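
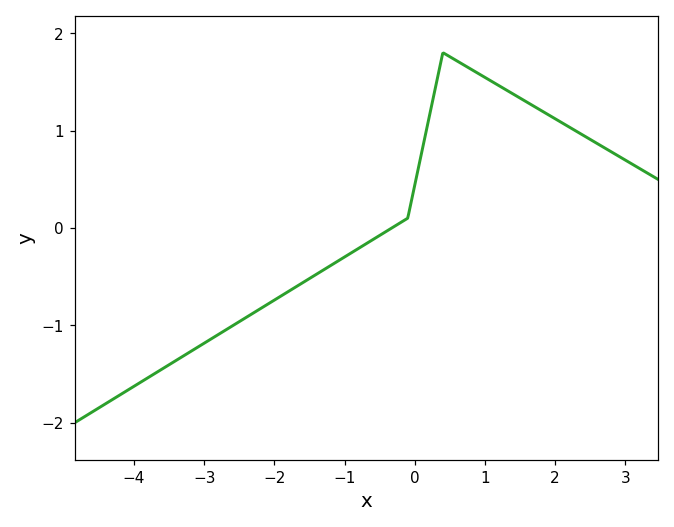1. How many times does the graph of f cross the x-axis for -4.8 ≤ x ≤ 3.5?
1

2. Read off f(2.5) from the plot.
0.908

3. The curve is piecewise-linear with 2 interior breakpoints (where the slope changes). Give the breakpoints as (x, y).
(-0.1, 0.1); (0.4, 1.8)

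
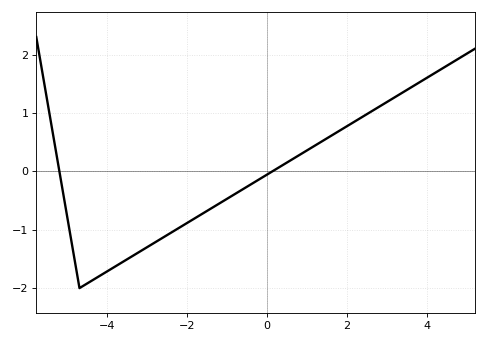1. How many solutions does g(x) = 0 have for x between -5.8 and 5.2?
2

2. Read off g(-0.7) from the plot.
-0.3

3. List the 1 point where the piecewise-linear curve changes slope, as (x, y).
(-4.7, -2)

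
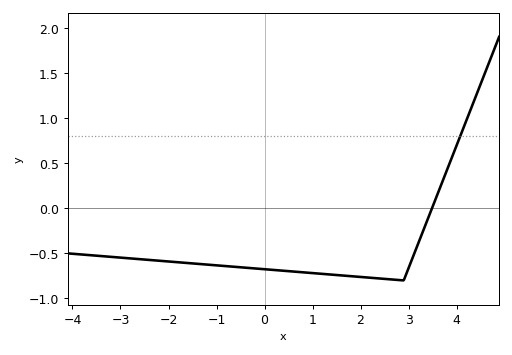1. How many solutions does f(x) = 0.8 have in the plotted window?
1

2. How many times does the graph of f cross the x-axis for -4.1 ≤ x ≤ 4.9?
1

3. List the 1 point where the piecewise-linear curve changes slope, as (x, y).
(2.9, -0.8)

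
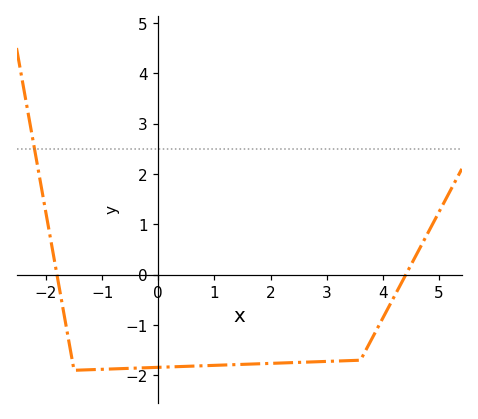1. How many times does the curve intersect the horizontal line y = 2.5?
1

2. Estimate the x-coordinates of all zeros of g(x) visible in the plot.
-1.8, 4.41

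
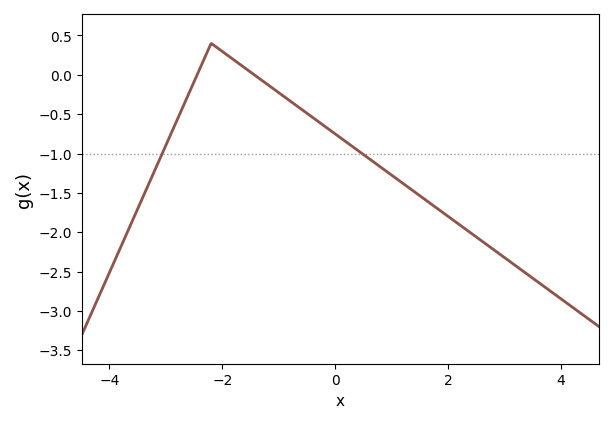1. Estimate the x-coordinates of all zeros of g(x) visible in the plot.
-2.45, -1.44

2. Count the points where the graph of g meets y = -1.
2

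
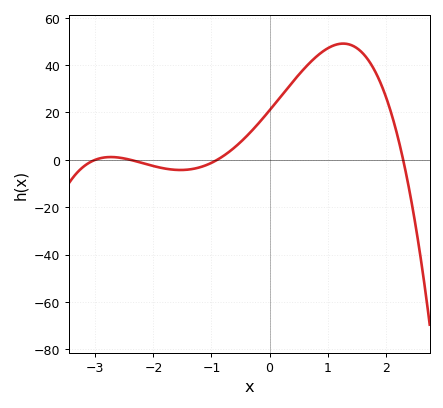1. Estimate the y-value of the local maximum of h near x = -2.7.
1.15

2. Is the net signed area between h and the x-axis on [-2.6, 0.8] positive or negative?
positive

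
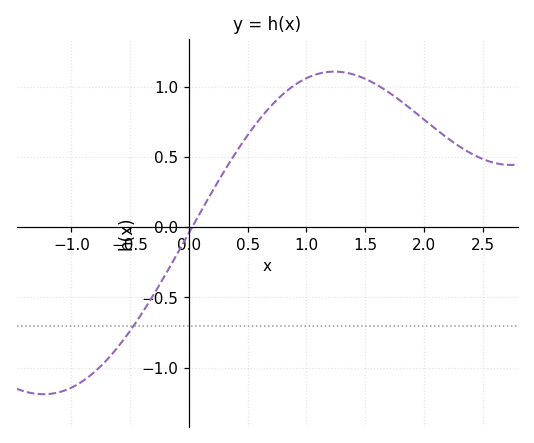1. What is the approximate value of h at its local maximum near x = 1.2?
1.11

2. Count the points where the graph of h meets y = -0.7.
1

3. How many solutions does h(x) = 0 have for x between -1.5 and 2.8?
1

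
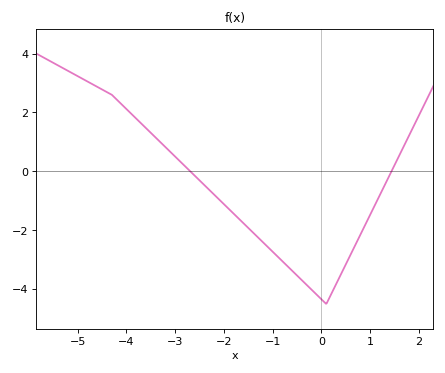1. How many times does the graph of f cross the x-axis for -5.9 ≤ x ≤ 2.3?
2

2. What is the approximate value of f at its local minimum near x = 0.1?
-4.5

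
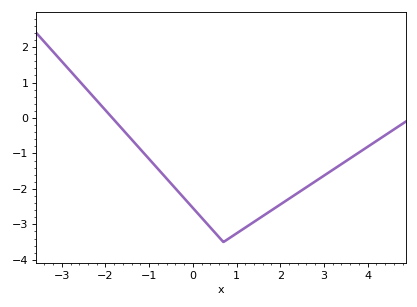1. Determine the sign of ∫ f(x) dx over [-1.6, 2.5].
negative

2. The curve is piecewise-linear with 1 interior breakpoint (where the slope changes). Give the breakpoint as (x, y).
(0.7, -3.5)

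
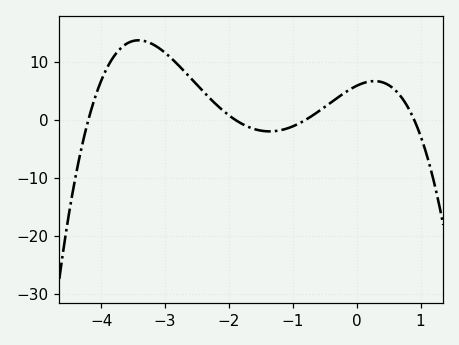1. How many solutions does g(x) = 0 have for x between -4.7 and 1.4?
4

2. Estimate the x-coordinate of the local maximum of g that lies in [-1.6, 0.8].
0.3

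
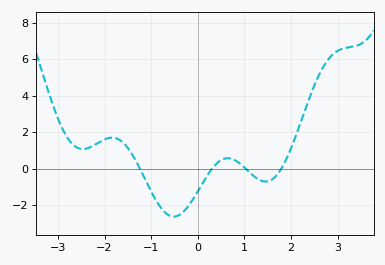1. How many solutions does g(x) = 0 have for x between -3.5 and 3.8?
4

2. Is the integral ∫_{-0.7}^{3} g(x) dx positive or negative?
positive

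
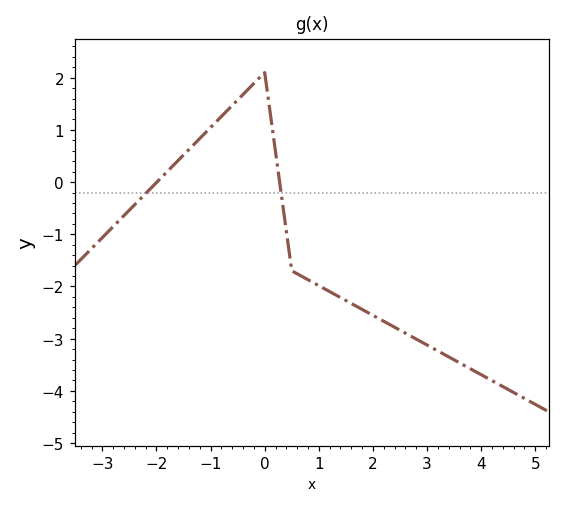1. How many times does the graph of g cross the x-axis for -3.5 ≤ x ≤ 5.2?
2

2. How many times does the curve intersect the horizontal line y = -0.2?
2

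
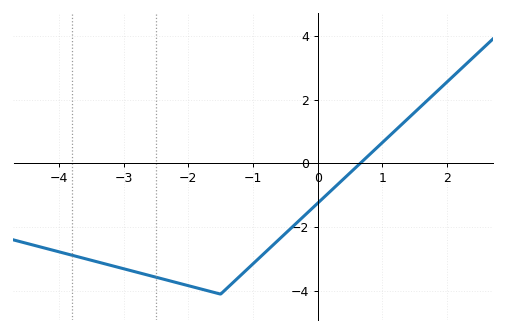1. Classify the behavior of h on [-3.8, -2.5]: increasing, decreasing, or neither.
decreasing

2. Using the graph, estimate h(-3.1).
-3.25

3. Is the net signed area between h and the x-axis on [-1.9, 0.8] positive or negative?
negative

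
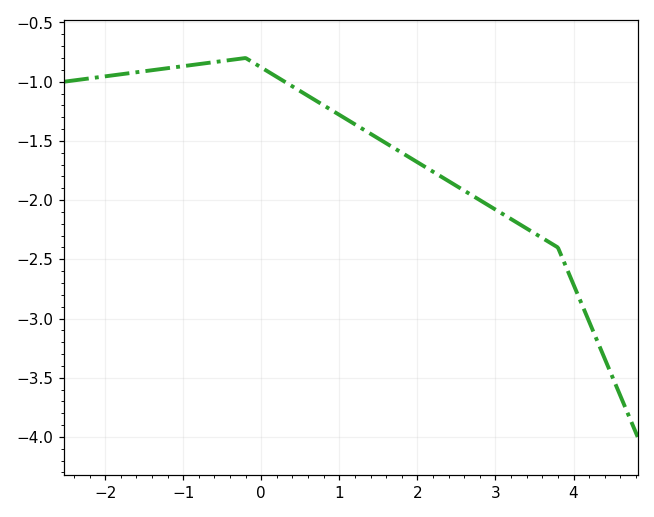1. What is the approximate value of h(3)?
-2.1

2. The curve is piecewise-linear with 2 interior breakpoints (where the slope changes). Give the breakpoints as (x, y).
(-0.2, -0.8); (3.8, -2.4)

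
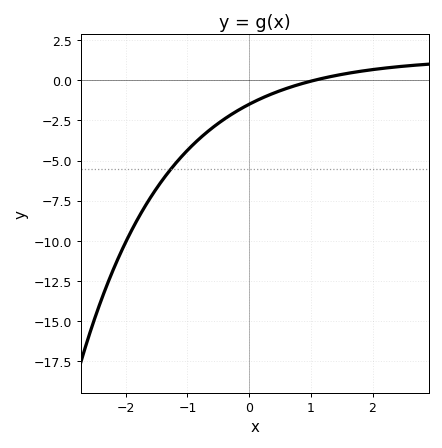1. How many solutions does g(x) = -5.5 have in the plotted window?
1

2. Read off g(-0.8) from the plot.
-3.5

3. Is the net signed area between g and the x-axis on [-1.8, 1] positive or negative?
negative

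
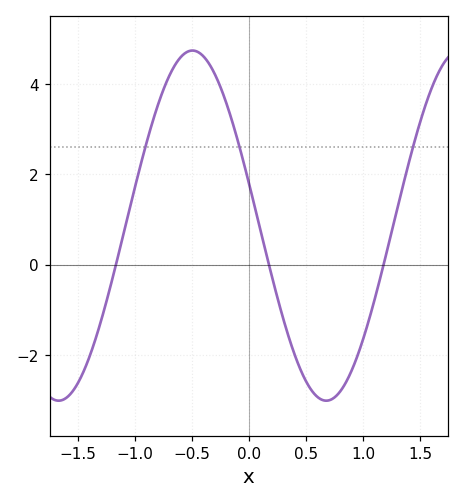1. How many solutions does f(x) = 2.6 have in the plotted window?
3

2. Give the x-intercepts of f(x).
-1.17, 0.173, 1.18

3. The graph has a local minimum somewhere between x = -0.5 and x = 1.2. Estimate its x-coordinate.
0.676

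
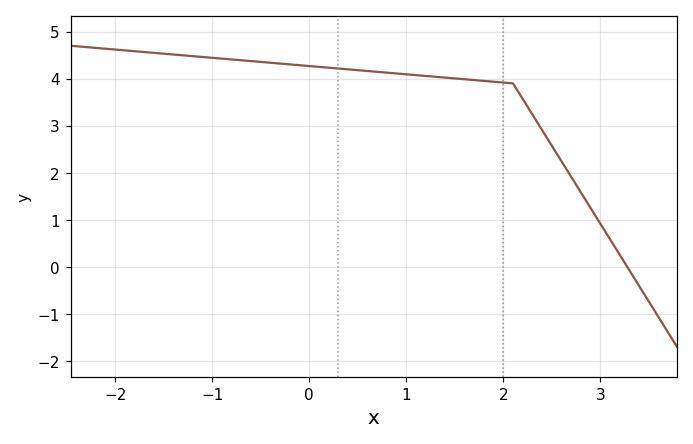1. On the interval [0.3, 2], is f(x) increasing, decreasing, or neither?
decreasing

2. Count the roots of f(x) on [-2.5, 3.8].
1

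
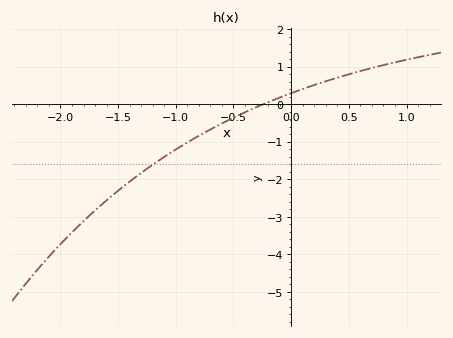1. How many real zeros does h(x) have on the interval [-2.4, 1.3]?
1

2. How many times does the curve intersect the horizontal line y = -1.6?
1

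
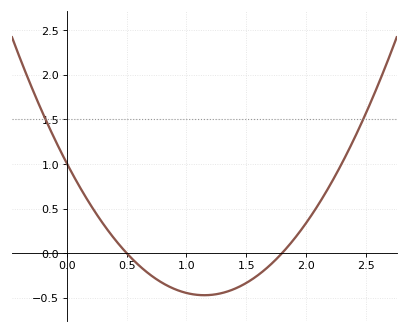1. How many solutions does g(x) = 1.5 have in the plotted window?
2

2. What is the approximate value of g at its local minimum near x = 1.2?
-0.45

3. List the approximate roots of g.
0.5, 1.8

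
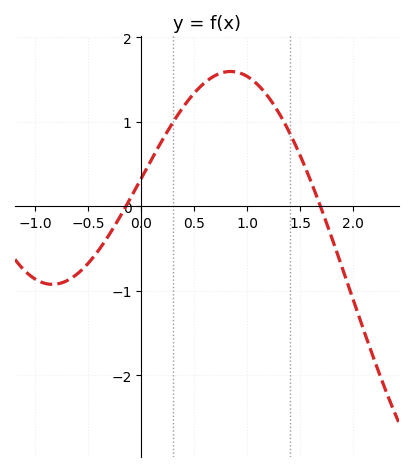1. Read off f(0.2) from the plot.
0.8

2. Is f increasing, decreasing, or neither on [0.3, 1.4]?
neither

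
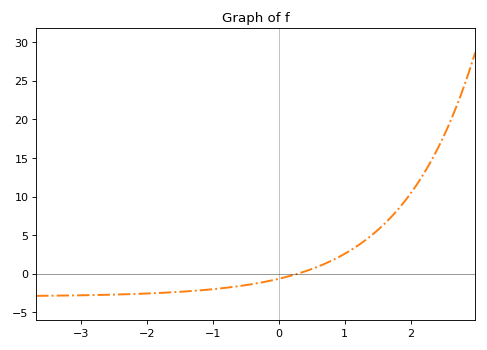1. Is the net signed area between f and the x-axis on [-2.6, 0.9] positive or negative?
negative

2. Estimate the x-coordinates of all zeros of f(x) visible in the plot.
0.3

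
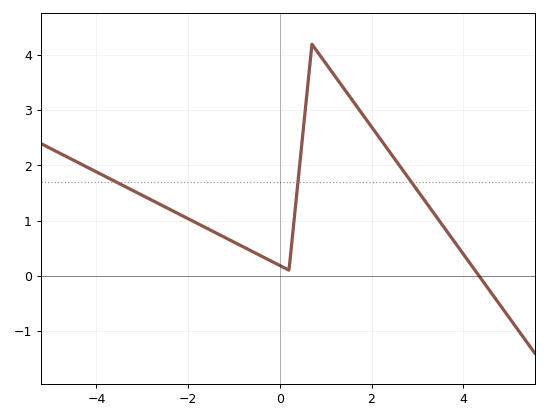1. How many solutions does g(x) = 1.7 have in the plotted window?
3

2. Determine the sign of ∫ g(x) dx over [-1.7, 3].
positive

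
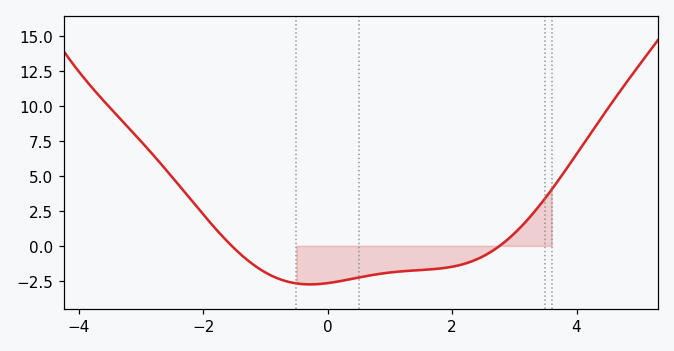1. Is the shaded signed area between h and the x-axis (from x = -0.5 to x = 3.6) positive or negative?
negative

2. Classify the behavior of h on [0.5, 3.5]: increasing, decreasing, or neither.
increasing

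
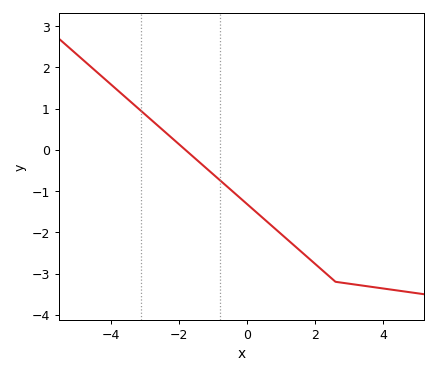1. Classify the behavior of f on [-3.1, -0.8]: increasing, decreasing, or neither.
decreasing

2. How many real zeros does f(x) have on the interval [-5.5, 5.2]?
1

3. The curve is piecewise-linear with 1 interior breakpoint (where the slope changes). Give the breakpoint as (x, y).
(2.6, -3.2)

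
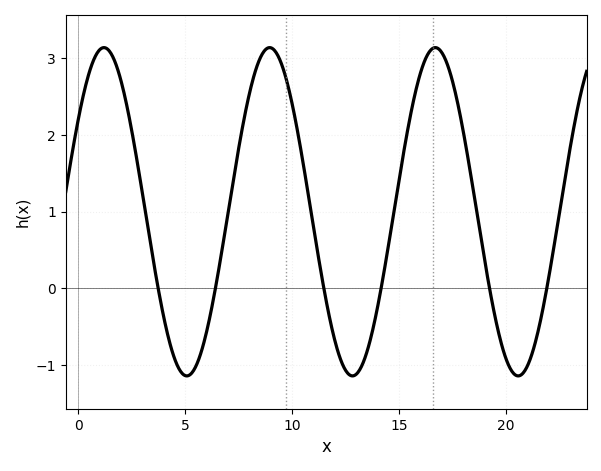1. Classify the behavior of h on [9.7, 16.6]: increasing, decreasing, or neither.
neither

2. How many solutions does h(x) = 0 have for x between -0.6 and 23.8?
6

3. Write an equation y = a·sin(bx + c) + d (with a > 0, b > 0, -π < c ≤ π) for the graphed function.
y = 2.14sin(0.81x + 0.602) + 1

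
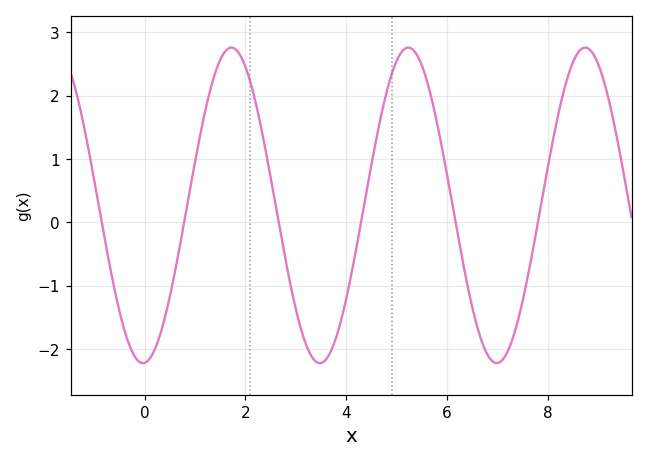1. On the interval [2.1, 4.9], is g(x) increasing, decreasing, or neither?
neither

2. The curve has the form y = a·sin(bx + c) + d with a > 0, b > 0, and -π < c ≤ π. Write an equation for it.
y = 2.49sin(1.8x - 1.5) + 0.27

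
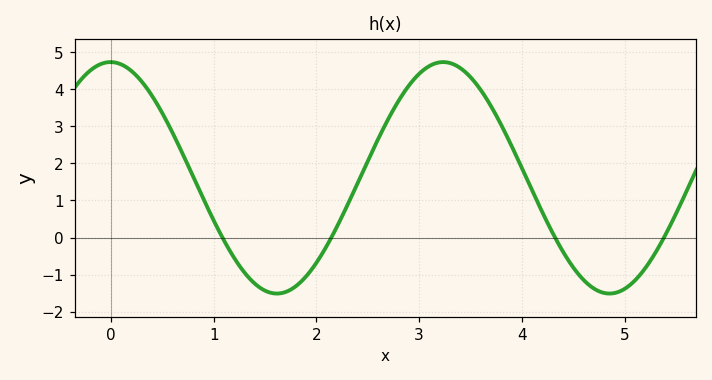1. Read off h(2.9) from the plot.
4.1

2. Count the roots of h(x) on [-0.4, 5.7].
4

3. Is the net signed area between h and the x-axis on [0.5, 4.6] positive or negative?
positive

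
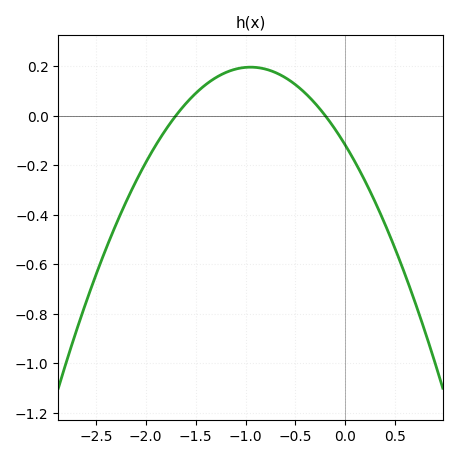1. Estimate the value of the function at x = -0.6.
0.154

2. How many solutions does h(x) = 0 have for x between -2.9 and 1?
2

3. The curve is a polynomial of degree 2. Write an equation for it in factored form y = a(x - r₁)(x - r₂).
y = -0.35(x + 1.7)(x + 0.2)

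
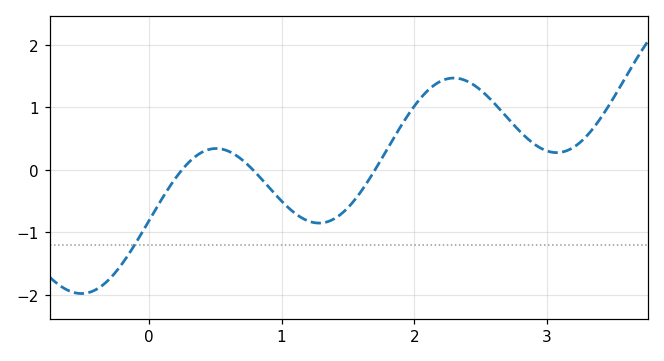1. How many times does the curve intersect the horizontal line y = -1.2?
1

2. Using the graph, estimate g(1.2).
-0.818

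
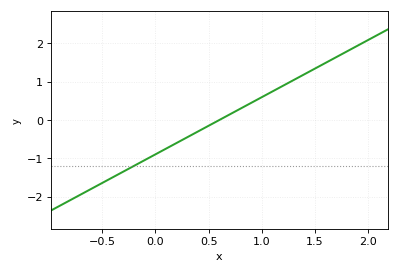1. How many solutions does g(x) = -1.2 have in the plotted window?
1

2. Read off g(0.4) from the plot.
-0.298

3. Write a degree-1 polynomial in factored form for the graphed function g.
y = 1.49(x - 0.6)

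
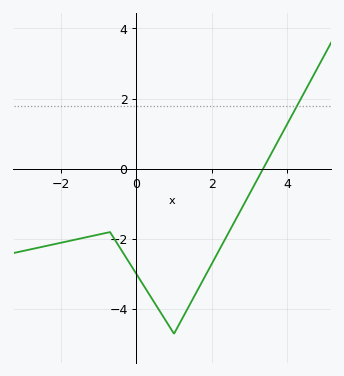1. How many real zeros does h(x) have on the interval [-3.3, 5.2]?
1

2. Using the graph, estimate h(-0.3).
-2.48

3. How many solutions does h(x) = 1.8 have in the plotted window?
1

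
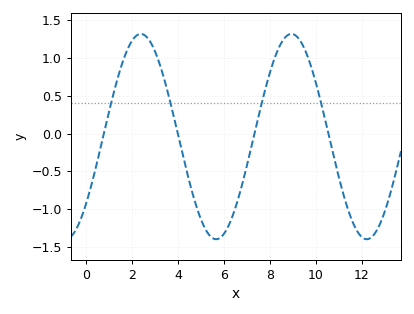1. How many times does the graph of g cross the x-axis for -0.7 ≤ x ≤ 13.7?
4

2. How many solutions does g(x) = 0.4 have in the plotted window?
4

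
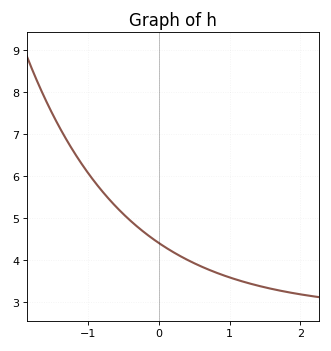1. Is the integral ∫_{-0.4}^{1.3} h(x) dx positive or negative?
positive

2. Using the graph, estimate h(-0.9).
5.9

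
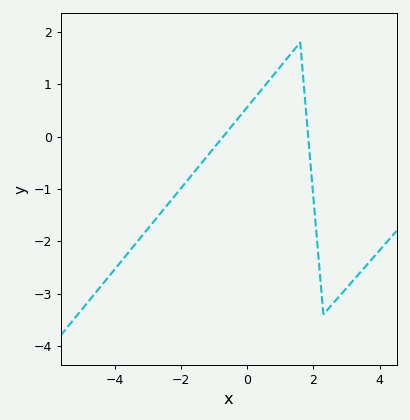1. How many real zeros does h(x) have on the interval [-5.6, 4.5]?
2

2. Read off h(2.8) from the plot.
-3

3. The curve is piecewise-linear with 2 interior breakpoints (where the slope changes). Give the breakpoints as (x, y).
(1.6, 1.8); (2.3, -3.4)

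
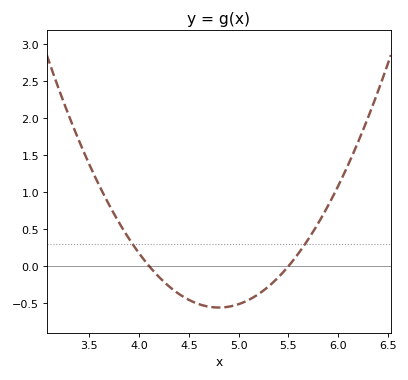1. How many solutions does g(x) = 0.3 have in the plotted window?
2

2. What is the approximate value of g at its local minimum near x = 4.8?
-0.55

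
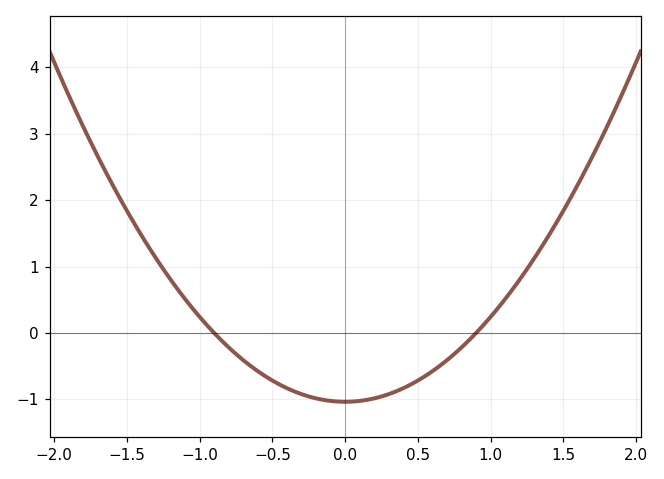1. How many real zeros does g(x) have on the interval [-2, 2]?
2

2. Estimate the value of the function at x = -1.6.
2.24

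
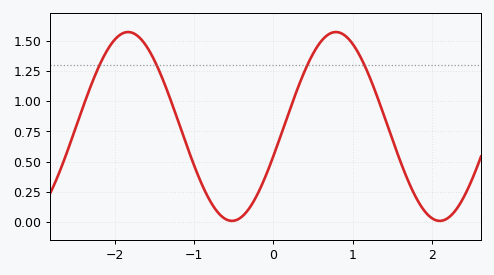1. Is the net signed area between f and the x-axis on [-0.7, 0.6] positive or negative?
positive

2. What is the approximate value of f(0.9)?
1.54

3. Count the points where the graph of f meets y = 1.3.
4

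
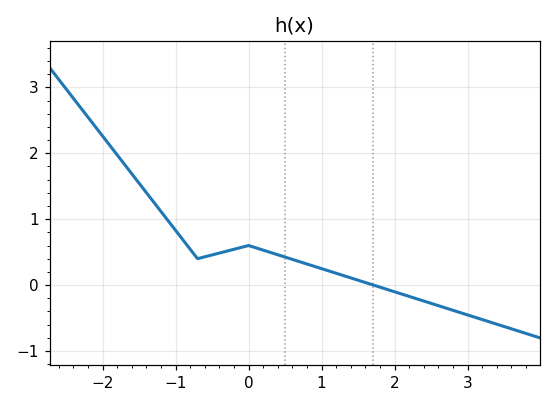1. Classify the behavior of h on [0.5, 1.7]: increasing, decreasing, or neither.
decreasing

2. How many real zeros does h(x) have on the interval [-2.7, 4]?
1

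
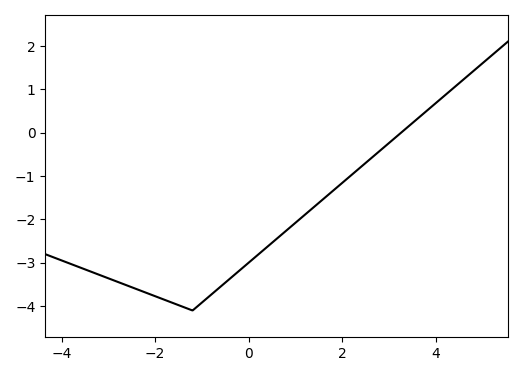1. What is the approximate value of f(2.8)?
-0.422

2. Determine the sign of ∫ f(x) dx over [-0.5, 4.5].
negative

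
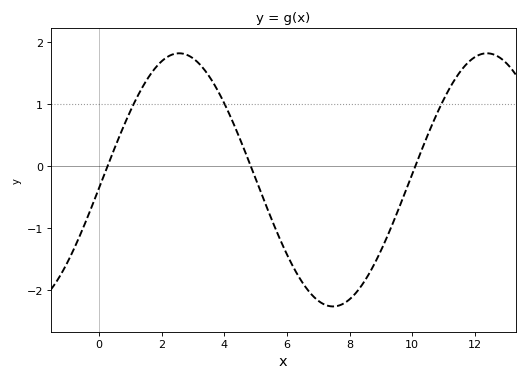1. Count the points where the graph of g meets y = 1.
3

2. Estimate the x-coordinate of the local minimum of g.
7.47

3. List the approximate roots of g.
0.277, 4.85, 10.1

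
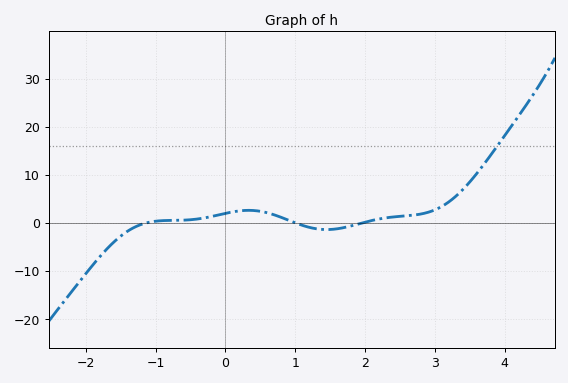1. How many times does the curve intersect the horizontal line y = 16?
1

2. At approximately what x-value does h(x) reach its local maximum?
0.3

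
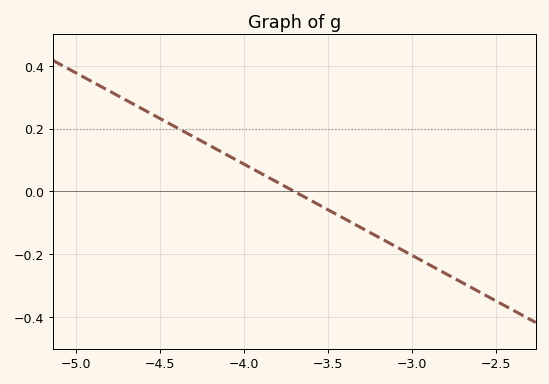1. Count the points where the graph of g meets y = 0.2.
1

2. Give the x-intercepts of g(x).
-3.7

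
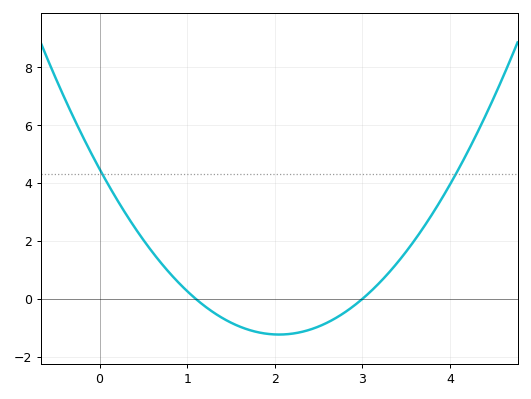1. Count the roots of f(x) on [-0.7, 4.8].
2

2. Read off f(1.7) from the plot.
-1.06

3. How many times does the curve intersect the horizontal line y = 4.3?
2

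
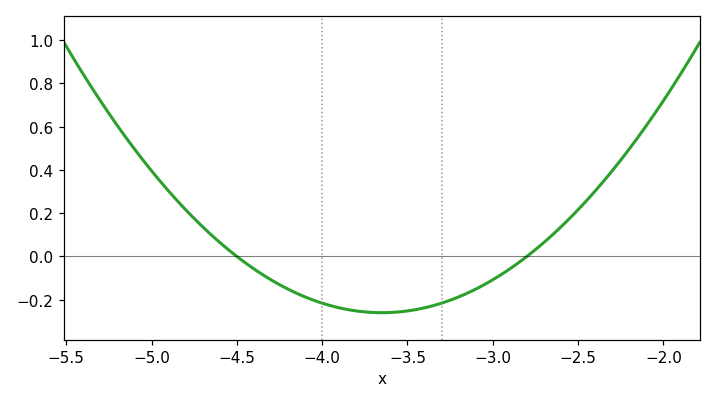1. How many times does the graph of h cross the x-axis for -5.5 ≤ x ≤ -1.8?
2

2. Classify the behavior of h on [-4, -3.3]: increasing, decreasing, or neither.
neither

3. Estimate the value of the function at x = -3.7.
-0.26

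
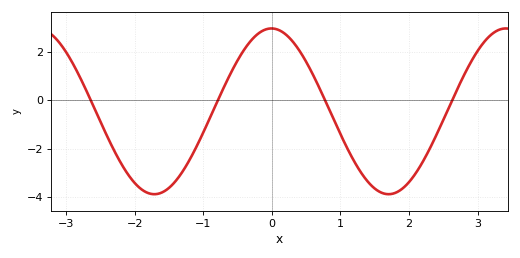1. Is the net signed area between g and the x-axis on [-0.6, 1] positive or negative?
positive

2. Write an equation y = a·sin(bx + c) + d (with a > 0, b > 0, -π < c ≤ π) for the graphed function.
y = 3.42sin(1.8x + 1.6) - 0.46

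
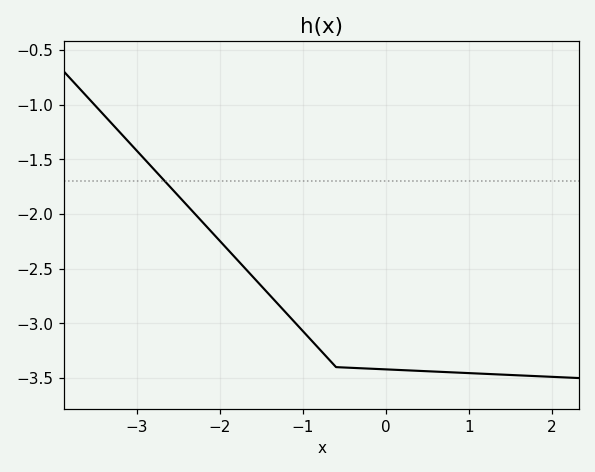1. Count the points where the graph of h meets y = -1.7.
1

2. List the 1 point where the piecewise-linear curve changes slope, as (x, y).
(-0.6, -3.4)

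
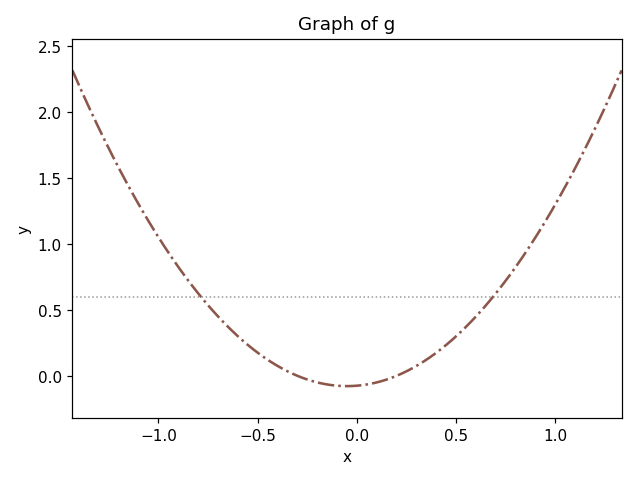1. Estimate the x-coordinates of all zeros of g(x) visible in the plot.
-0.3, 0.2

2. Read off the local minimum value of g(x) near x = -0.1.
-0.078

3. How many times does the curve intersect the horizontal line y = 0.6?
2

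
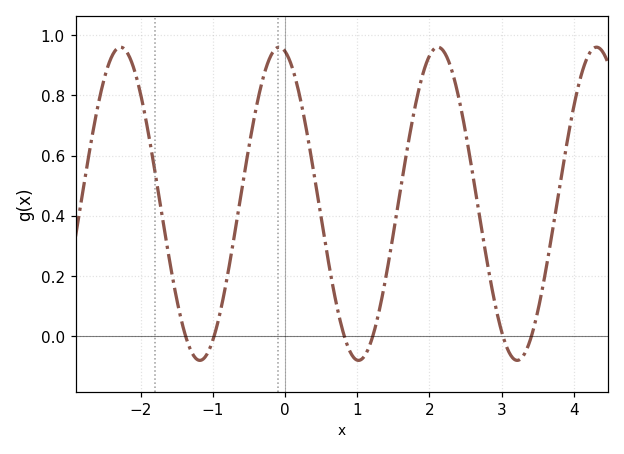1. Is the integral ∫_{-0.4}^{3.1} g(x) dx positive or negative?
positive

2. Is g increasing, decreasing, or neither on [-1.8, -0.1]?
neither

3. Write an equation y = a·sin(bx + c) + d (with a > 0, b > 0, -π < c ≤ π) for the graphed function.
y = 0.52sin(2.86x + 1.8) + 0.44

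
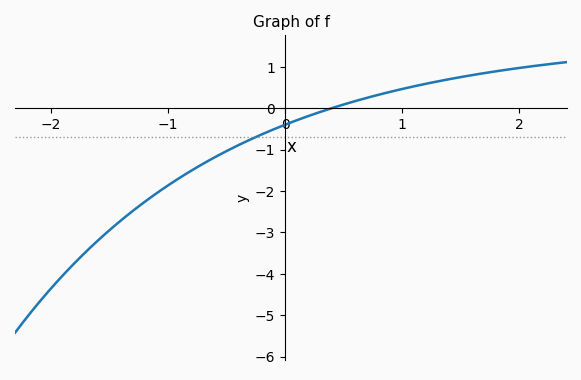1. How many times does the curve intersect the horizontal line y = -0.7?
1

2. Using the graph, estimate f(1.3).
0.6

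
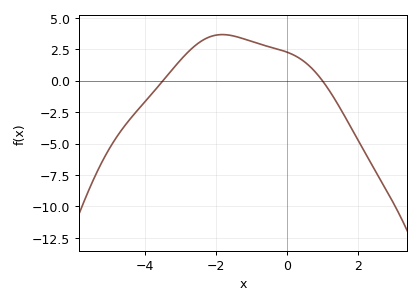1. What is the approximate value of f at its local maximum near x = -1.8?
3.65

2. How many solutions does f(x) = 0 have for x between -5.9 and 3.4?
2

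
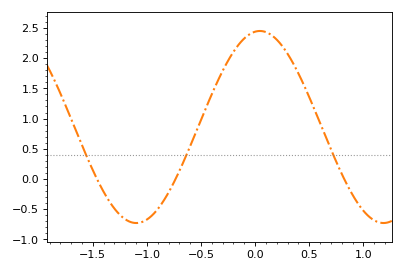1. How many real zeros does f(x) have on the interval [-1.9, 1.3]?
3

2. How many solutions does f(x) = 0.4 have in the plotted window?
3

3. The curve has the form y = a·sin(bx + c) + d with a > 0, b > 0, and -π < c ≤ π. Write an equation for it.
y = 1.59sin(2.75x + 1.45) + 0.86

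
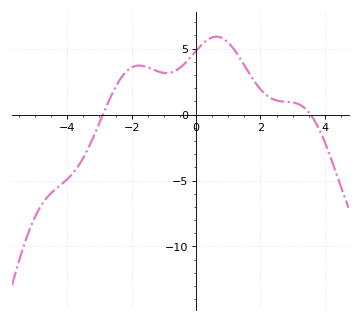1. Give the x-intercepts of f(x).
-2.8, 3.6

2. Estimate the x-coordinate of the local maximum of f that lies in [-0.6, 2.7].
0.6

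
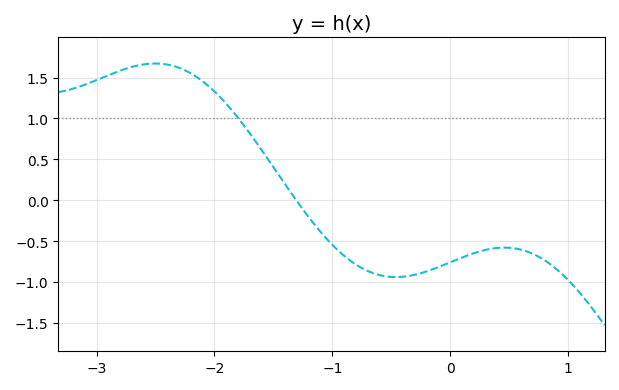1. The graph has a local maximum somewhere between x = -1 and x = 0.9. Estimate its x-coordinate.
0.46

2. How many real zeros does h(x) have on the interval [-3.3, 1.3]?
1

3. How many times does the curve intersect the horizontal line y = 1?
1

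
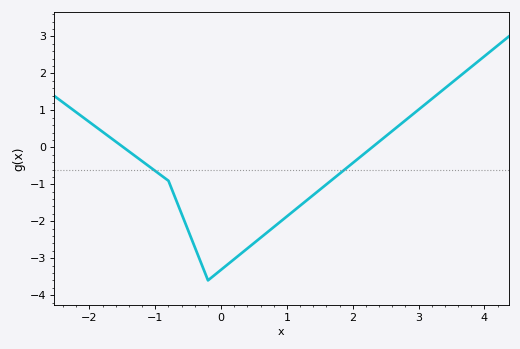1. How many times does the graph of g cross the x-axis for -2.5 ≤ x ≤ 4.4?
2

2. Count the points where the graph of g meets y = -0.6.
2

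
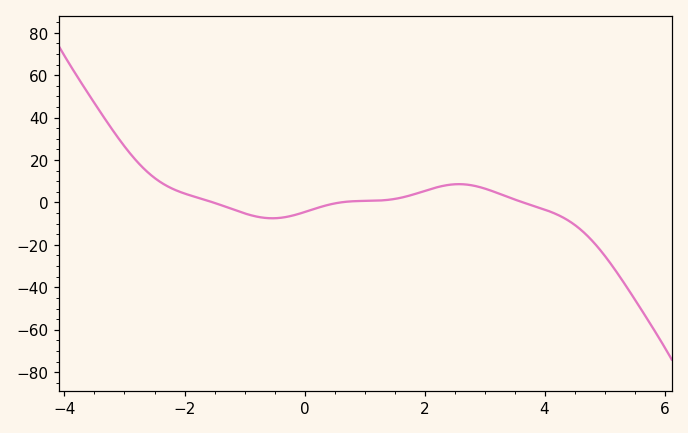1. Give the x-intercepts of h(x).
-1.6, 0.6, 3.6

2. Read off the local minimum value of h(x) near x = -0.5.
-8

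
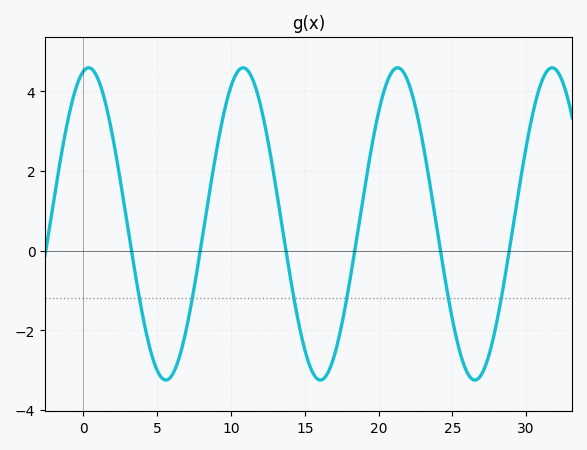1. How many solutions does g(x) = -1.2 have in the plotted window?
6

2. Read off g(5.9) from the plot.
-3.18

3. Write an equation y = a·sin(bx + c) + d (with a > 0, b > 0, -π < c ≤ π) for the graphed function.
y = 3.92sin(0.6x + 1.36) + 0.67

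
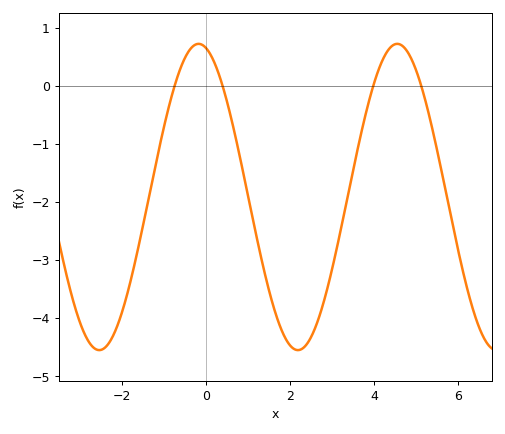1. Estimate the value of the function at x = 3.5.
-1.45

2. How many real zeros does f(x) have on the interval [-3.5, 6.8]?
4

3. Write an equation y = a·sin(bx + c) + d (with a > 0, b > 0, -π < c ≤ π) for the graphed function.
y = 2.64sin(1.33x + 1.8) - 1.91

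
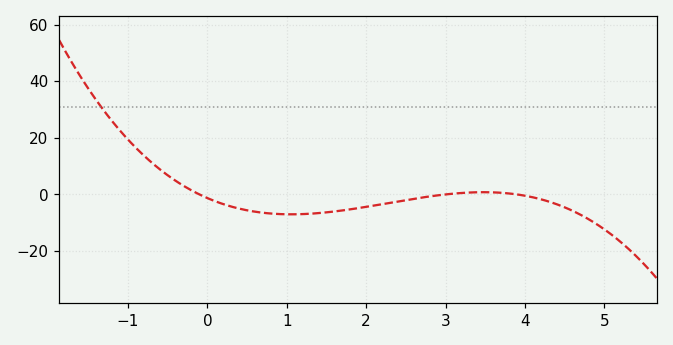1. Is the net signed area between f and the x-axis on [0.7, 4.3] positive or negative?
negative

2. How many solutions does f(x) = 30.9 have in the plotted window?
1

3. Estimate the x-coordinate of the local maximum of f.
3.4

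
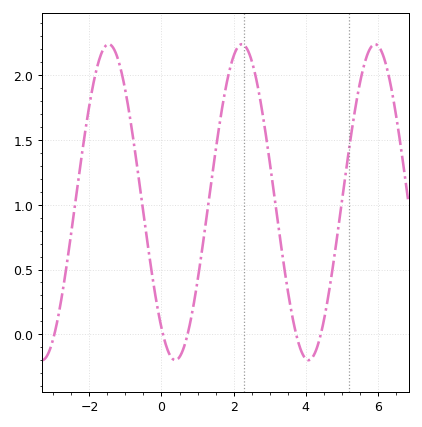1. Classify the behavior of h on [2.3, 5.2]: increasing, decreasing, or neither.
neither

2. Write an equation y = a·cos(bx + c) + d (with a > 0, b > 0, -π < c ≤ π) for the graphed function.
y = 1.22cos(1.7x + 2.49) + 1.02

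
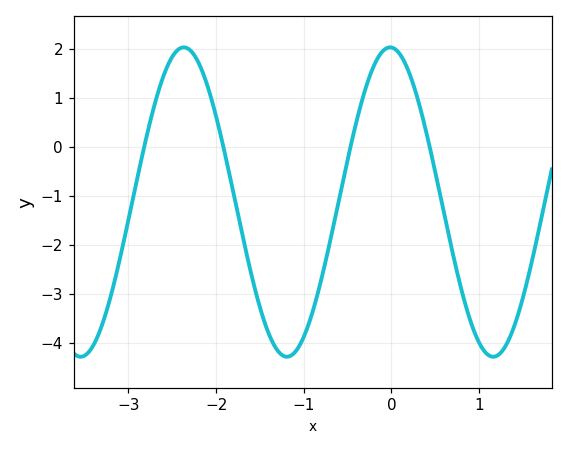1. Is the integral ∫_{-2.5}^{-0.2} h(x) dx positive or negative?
negative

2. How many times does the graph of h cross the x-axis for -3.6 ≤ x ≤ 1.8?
4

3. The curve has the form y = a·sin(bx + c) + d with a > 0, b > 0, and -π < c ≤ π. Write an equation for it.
y = 3.16sin(2.7x + 1.6) - 1.12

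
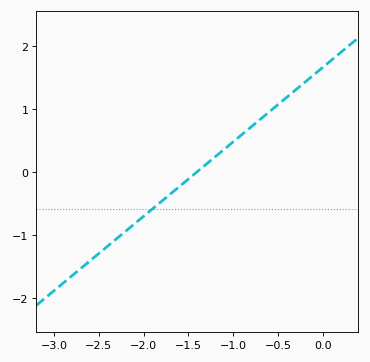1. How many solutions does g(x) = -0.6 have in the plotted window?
1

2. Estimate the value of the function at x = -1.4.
0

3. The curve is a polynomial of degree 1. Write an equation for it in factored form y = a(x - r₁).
y = 1.18(x + 1.4)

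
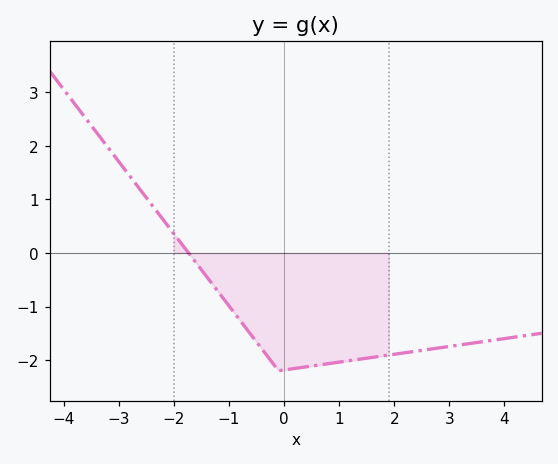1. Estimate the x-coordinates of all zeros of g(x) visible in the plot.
-1.8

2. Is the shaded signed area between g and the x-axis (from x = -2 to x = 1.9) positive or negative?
negative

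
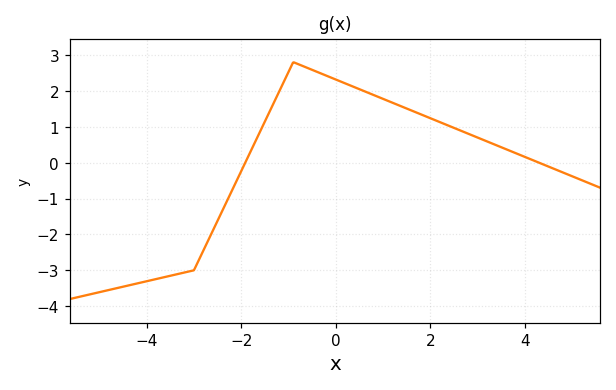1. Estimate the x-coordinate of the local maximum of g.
-0.896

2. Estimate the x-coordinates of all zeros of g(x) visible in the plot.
-1.91, 4.3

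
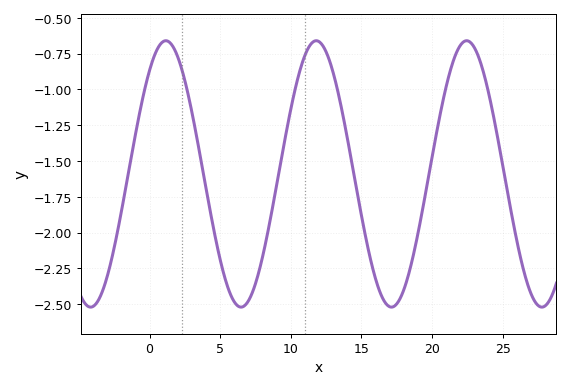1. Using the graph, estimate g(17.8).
-2.45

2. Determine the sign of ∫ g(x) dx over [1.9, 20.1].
negative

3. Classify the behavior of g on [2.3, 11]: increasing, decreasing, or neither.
neither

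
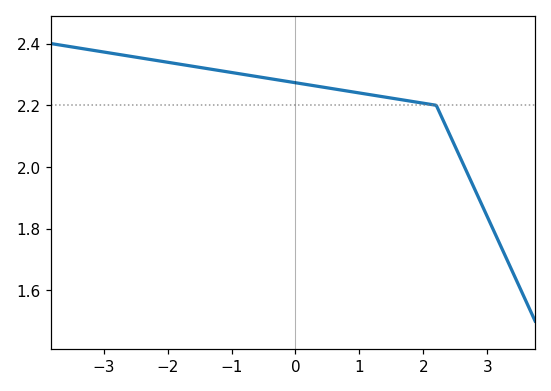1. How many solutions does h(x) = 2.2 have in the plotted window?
1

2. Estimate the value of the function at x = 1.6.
2.22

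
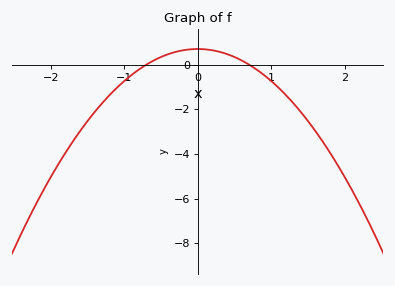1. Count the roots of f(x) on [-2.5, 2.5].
2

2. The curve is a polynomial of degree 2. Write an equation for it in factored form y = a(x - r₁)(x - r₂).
y = -1.43(x + 0.7)(x - 0.7)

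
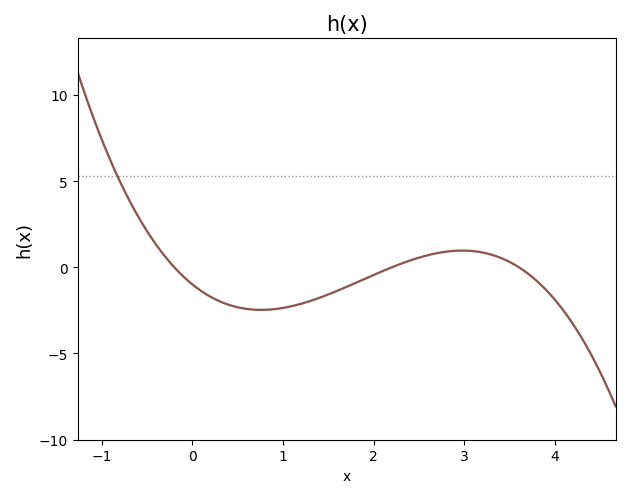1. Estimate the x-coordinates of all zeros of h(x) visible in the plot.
-0.2, 2.2, 3.6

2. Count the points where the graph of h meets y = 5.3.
1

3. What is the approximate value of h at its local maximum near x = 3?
1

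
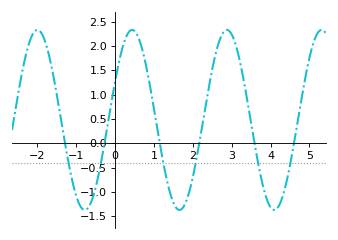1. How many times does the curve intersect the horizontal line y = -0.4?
6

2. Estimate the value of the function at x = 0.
1.25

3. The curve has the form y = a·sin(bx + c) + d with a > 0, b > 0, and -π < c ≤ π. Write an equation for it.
y = 1.85sin(2.58x + 0.43) + 0.48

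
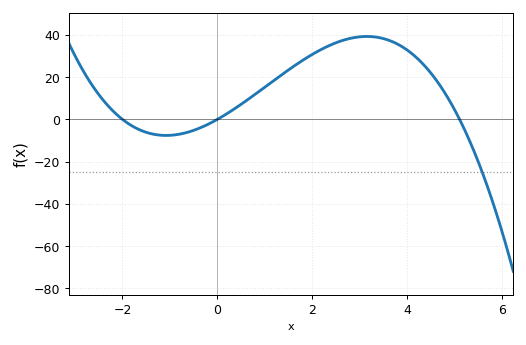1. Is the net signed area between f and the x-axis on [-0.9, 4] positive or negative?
positive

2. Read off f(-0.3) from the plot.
-3.41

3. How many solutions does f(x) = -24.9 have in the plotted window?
1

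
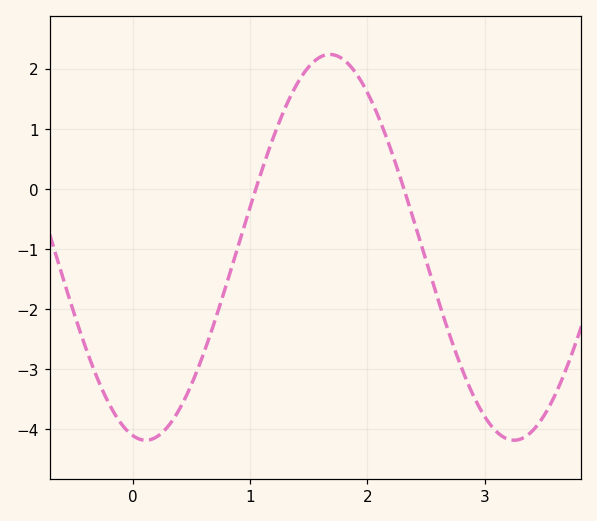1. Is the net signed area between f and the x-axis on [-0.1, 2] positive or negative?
negative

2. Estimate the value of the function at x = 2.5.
-1.18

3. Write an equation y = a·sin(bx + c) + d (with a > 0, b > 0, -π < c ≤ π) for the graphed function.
y = 3.21sin(2x - 1.79) - 0.97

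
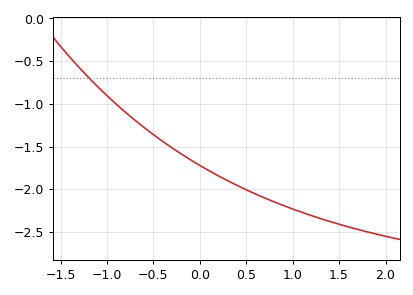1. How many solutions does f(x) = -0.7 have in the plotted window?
1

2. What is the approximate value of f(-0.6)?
-1.28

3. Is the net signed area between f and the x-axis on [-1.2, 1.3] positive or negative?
negative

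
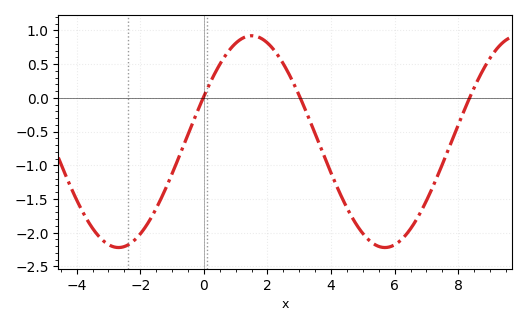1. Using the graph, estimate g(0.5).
0.5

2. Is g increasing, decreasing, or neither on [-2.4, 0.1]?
increasing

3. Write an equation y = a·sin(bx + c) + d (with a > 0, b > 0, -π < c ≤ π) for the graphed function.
y = 1.57sin(0.75x + 0.44) - 0.65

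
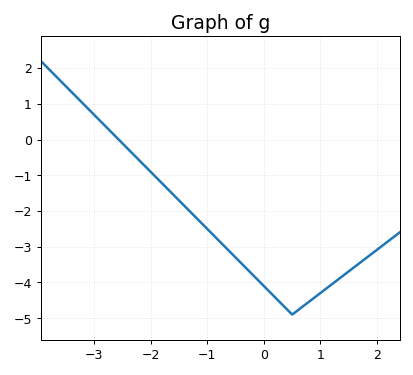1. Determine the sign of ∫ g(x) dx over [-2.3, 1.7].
negative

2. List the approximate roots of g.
-2.57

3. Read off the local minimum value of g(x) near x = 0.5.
-4.9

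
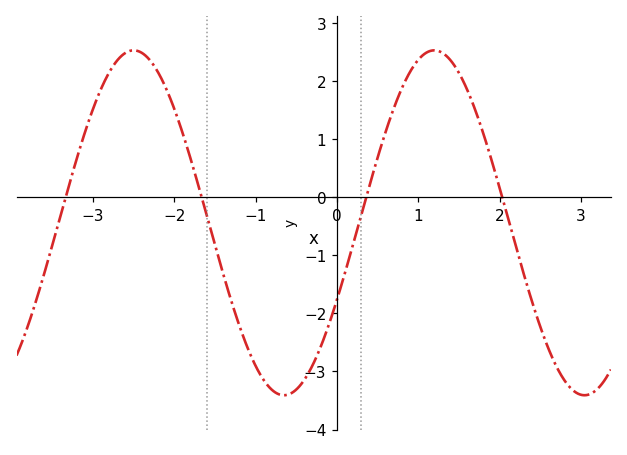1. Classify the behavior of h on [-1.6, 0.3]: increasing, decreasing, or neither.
neither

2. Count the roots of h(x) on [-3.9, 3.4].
4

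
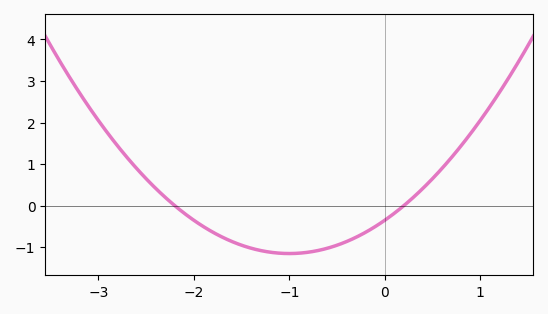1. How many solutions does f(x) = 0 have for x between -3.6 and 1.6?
2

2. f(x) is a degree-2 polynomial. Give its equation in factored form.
y = 0.8(x + 2.2)(x - 0.2)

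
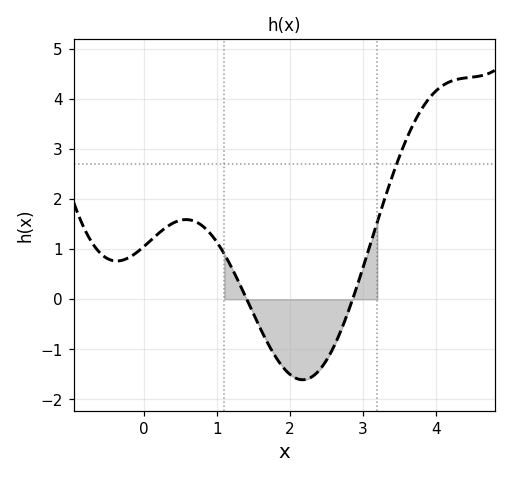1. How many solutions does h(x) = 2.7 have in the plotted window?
1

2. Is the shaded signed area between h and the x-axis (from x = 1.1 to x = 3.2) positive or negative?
negative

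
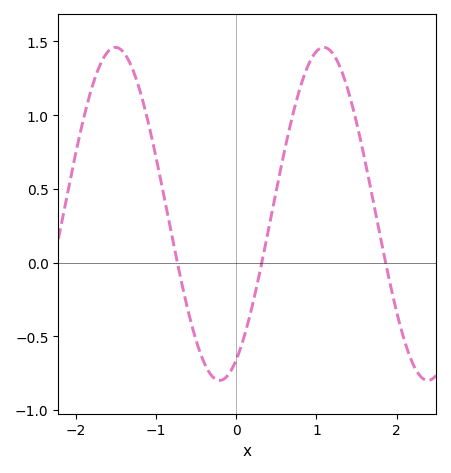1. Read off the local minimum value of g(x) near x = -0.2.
-0.8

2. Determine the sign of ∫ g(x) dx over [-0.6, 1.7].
positive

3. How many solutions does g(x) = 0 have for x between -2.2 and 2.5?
3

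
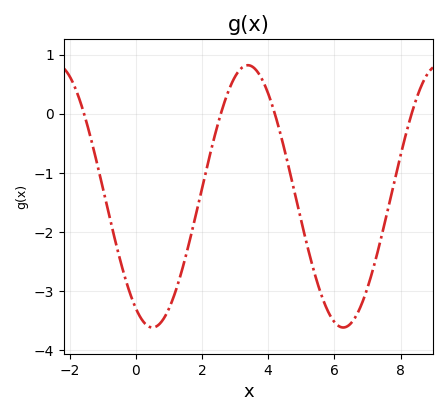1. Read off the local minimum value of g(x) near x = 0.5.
-3.6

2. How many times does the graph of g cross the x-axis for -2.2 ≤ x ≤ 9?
4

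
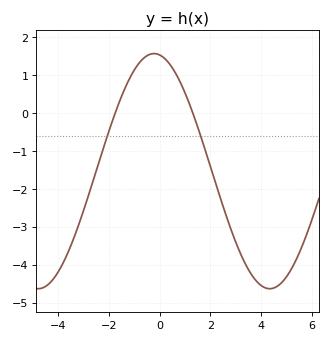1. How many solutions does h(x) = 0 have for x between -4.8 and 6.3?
2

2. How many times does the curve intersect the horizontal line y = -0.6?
2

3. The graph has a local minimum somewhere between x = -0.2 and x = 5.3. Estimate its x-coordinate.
4.34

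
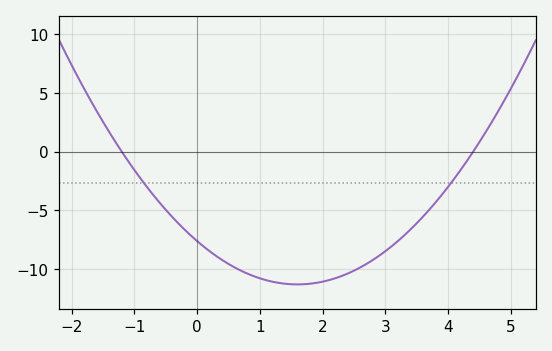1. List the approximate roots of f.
-1.2, 4.4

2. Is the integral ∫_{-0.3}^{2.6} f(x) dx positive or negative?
negative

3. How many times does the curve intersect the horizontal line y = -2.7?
2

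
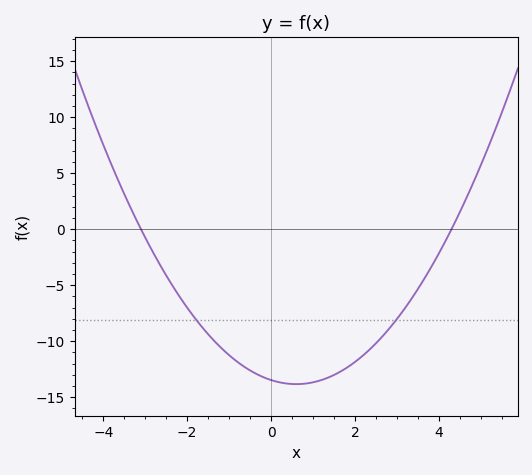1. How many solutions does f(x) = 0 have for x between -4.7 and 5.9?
2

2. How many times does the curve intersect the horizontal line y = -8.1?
2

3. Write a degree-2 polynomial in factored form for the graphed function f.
y = 1.01(x + 3.1)(x - 4.3)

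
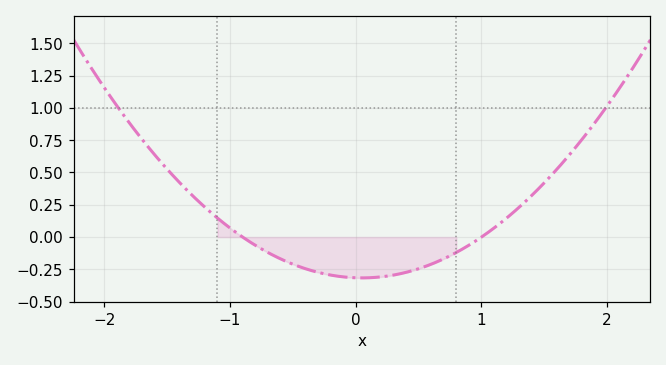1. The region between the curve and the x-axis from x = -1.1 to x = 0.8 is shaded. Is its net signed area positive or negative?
negative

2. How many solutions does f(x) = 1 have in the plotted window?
2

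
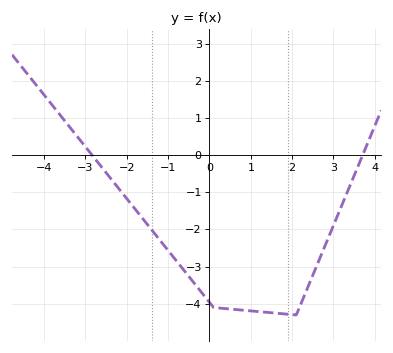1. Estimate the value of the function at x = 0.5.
-4.14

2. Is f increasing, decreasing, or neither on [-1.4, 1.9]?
decreasing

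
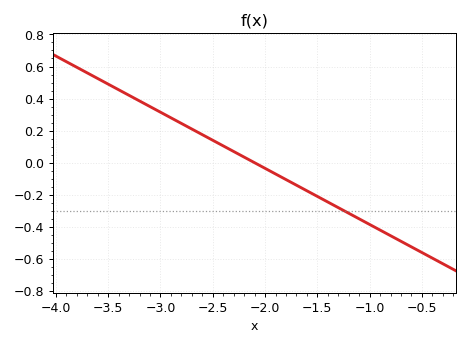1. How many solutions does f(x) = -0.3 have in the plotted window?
1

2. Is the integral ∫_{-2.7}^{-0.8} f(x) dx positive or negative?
negative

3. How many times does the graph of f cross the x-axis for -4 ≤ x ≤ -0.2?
1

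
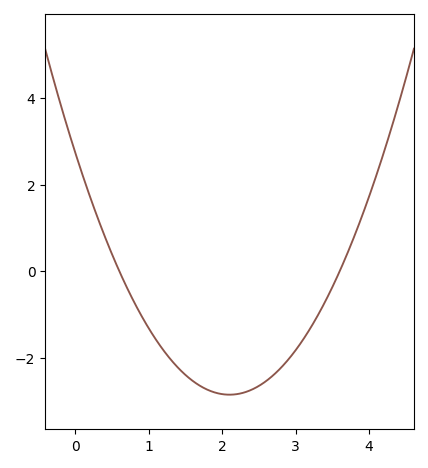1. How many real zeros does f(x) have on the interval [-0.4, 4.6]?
2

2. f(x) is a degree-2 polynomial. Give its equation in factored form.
y = 1.27(x - 0.6)(x - 3.6)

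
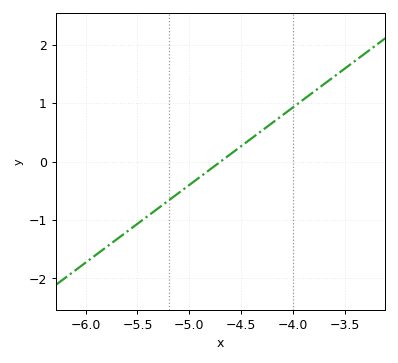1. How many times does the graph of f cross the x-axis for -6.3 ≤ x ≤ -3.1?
1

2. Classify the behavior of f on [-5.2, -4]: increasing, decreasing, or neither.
increasing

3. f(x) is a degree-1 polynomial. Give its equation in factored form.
y = 1.33(x + 4.7)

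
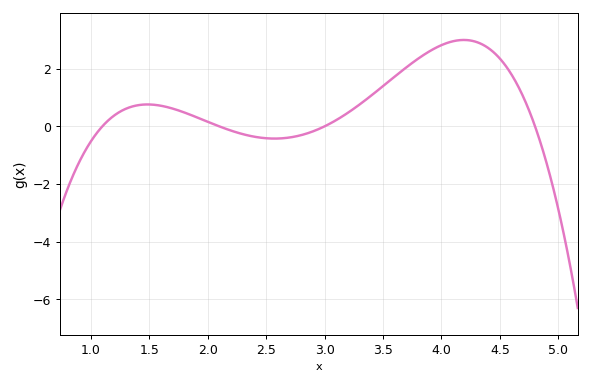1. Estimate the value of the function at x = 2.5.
-0.4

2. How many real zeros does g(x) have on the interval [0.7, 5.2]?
4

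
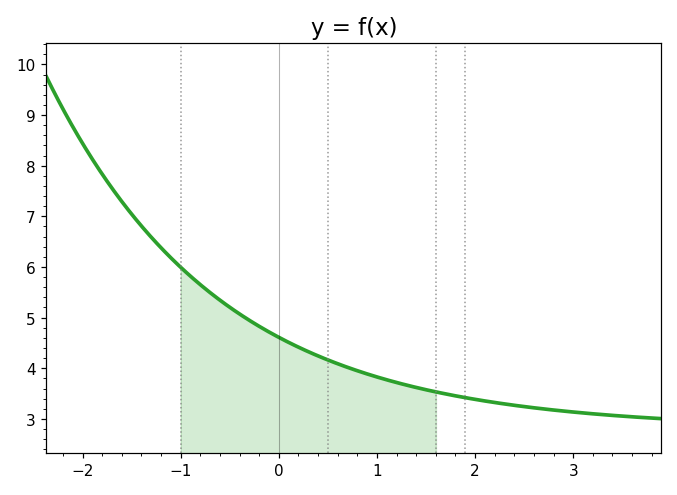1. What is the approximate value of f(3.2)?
3.1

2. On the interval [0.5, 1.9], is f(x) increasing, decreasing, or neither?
decreasing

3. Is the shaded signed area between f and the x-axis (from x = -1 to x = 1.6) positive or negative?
positive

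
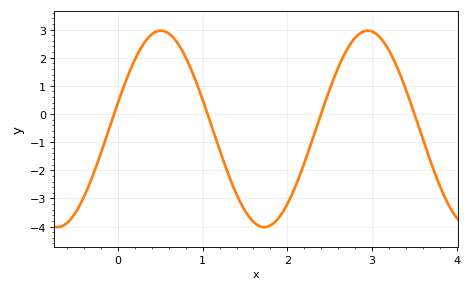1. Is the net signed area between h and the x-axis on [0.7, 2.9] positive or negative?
negative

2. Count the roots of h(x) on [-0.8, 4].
4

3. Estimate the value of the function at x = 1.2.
-1.27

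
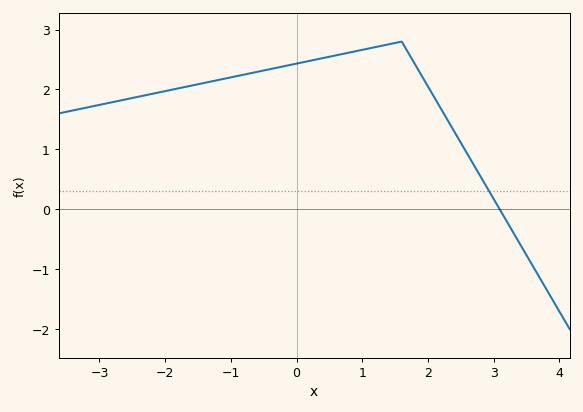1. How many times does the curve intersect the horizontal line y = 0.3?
1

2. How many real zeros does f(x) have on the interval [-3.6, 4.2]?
1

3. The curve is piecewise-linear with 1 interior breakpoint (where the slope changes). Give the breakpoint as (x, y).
(1.6, 2.8)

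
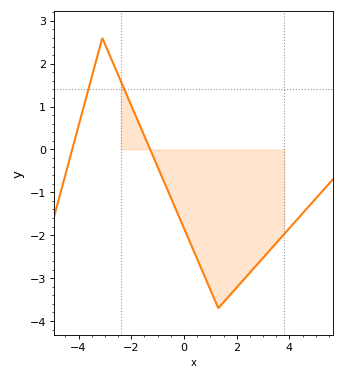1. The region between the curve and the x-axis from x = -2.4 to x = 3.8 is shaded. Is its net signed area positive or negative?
negative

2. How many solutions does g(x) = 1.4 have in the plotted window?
2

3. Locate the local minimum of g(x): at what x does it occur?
1.3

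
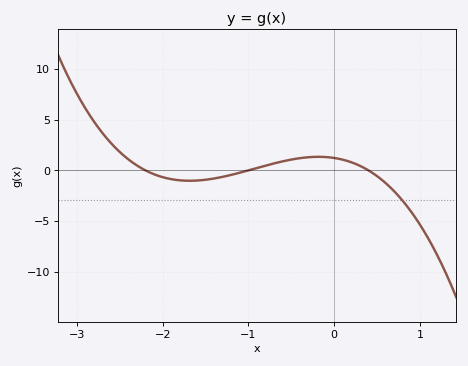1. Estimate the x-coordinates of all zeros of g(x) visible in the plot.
-2.2, -1, 0.4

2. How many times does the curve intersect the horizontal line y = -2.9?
1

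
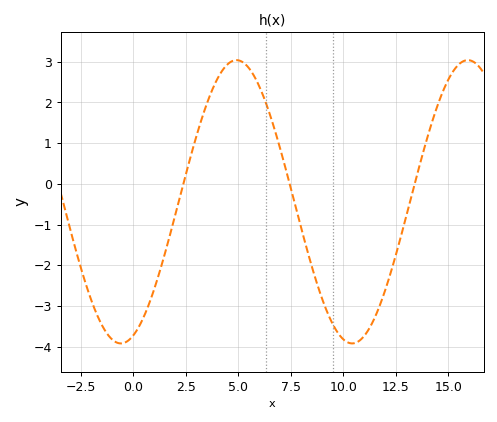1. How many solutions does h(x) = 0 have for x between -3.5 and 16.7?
3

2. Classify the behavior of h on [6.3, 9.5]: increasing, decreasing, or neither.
decreasing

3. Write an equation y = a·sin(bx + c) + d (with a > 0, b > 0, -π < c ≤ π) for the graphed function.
y = 3.48sin(0.57x - 1.23) - 0.44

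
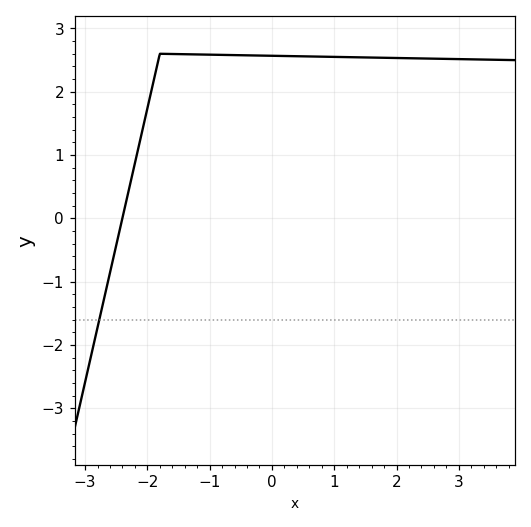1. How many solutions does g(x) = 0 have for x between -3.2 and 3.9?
1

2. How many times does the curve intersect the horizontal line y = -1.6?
1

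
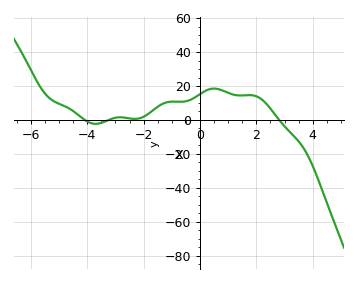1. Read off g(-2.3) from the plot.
0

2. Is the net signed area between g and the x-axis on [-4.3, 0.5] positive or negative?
positive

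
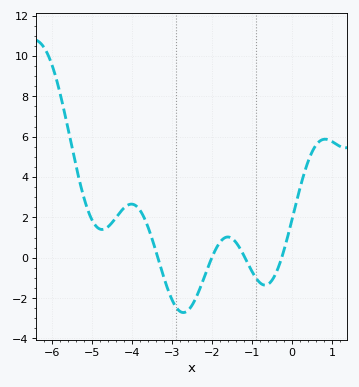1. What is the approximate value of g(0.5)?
5.2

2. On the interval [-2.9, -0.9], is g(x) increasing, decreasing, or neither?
neither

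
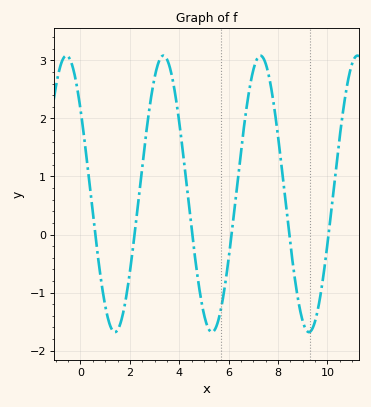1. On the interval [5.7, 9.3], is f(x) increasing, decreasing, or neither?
neither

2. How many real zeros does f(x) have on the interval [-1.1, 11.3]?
6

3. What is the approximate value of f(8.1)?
1.33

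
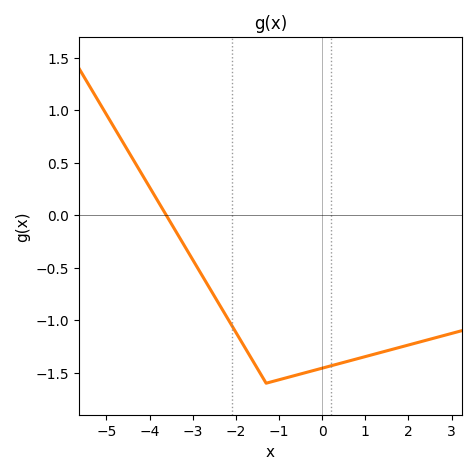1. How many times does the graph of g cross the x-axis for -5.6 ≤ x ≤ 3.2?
1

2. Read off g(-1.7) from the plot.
-1.32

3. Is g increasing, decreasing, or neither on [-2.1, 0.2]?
neither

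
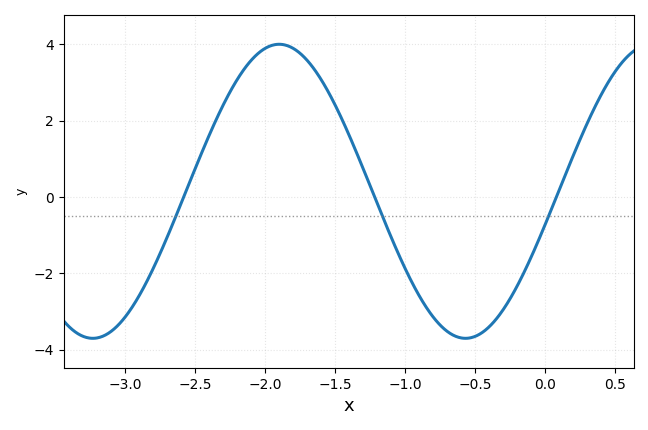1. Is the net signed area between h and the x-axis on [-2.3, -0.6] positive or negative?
positive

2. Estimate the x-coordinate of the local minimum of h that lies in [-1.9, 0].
-0.6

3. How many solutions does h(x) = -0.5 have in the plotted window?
3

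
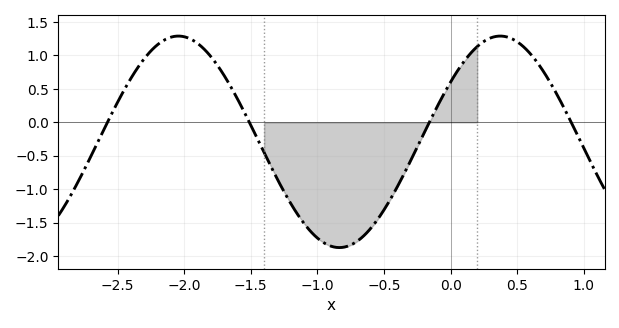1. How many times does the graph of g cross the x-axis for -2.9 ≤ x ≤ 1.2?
4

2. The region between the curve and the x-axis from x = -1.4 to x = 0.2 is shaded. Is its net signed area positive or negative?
negative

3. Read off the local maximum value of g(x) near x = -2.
1.3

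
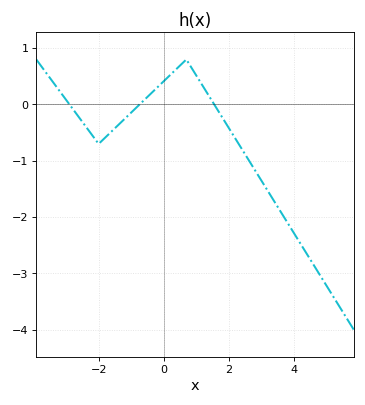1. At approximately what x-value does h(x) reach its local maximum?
0.699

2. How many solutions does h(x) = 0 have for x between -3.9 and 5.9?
3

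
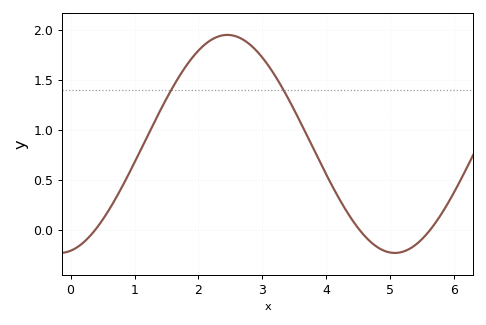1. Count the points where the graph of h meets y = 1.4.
2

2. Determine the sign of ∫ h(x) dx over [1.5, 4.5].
positive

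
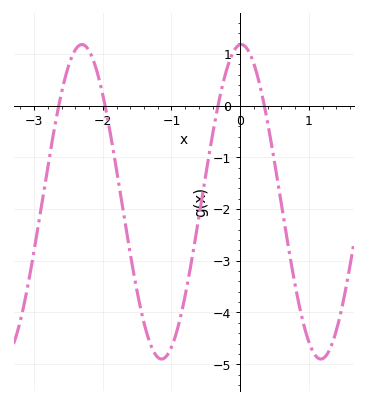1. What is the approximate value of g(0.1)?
1.1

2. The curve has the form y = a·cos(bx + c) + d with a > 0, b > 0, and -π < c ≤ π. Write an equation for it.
y = 3.04cos(2.71x - 0.04) - 1.86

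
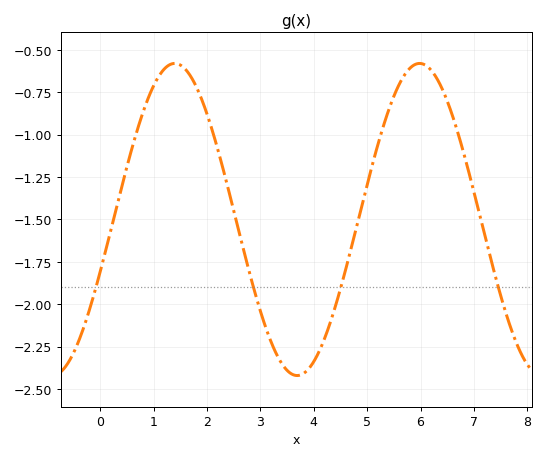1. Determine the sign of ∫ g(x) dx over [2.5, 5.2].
negative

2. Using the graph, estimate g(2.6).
-1.57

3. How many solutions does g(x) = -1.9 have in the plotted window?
4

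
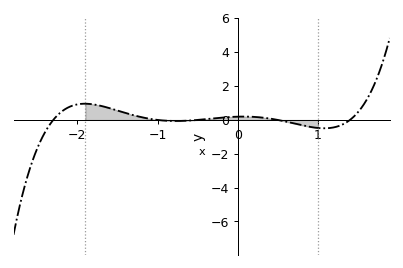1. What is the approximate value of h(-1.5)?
0.6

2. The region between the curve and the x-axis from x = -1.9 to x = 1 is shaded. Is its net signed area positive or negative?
positive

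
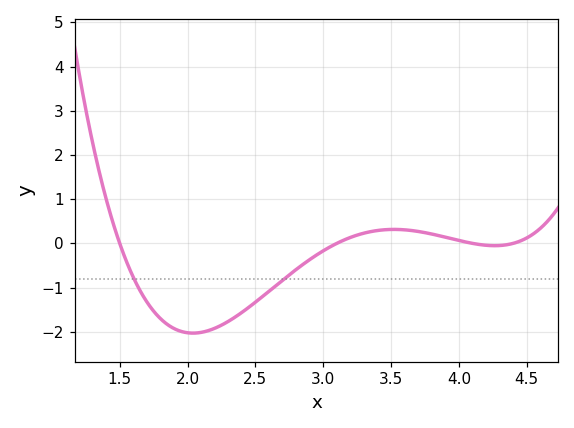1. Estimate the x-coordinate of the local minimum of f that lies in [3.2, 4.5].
4.26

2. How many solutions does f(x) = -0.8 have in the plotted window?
2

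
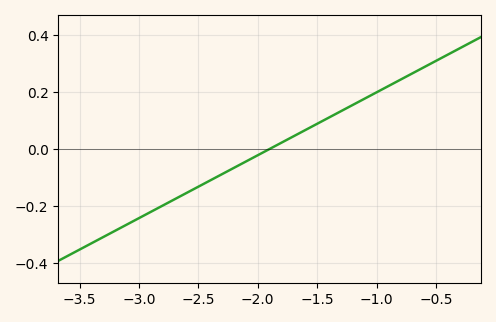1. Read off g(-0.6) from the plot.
0.286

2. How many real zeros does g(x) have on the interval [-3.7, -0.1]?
1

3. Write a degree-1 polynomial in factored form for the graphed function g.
y = 0.22(x + 1.9)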